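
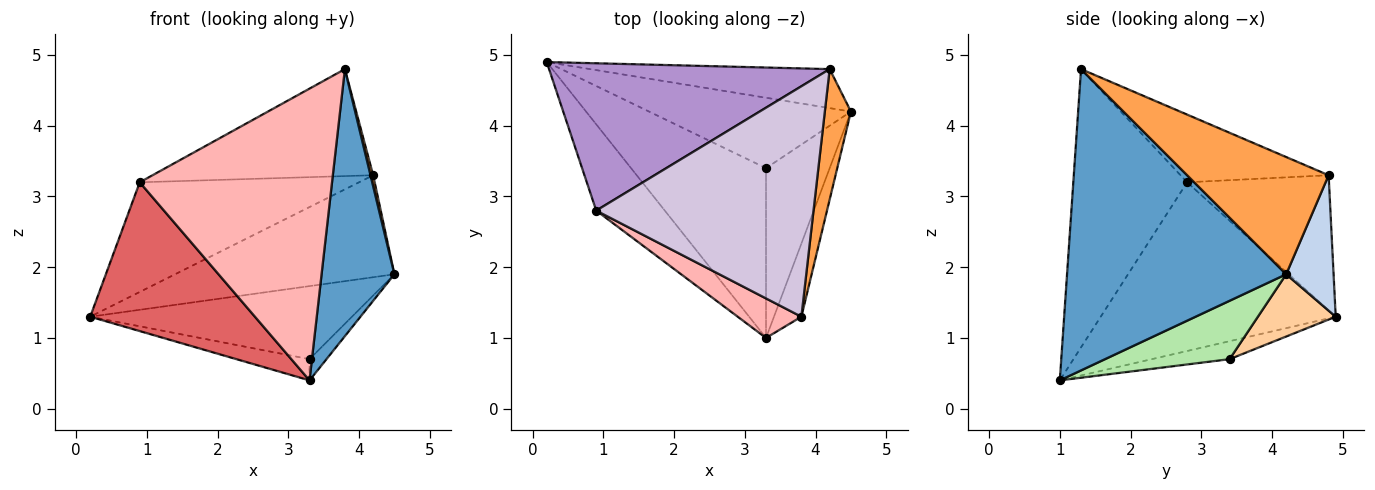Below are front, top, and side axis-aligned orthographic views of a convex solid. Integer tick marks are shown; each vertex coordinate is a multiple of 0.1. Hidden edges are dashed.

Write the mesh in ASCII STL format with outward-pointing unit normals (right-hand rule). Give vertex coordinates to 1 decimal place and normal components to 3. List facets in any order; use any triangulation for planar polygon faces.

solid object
 facet normal 0.945 -0.314 -0.086
  outer loop
   vertex 3.8 1.3 4.8
   vertex 3.3 1.0 0.4
   vertex 4.5 4.2 1.9
  endloop
 endfacet
 facet normal 0.198 0.916 -0.350
  outer loop
   vertex 4.2 4.8 3.3
   vertex 4.5 4.2 1.9
   vertex 0.2 4.9 1.3
  endloop
 endfacet
 facet normal 0.976 -0.019 0.217
  outer loop
   vertex 4.2 4.8 3.3
   vertex 3.8 1.3 4.8
   vertex 4.5 4.2 1.9
  endloop
 endfacet
 facet normal 0.209 0.704 -0.679
  outer loop
   vertex 3.3 3.4 0.7
   vertex 0.2 4.9 1.3
   vertex 4.5 4.2 1.9
  endloop
 endfacet
 facet normal -0.131 0.123 -0.984
  outer loop
   vertex 3.3 3.4 0.7
   vertex 3.3 1.0 0.4
   vertex 0.2 4.9 1.3
  endloop
 endfacet
 facet normal 0.673 0.092 -0.734
  outer loop
   vertex 3.3 3.4 0.7
   vertex 4.5 4.2 1.9
   vertex 3.3 1.0 0.4
  endloop
 endfacet
 facet normal -0.777 -0.545 -0.316
  outer loop
   vertex 0.9 2.8 3.2
   vertex 0.2 4.9 1.3
   vertex 3.3 1.0 0.4
  endloop
 endfacet
 facet normal -0.506 -0.855 0.116
  outer loop
   vertex 0.9 2.8 3.2
   vertex 3.3 1.0 0.4
   vertex 3.8 1.3 4.8
  endloop
 endfacet
 facet normal -0.360 0.557 0.748
  outer loop
   vertex 0.9 2.8 3.2
   vertex 4.2 4.8 3.3
   vertex 0.2 4.9 1.3
  endloop
 endfacet
 facet normal -0.272 0.405 0.873
  outer loop
   vertex 0.9 2.8 3.2
   vertex 3.8 1.3 4.8
   vertex 4.2 4.8 3.3
  endloop
 endfacet
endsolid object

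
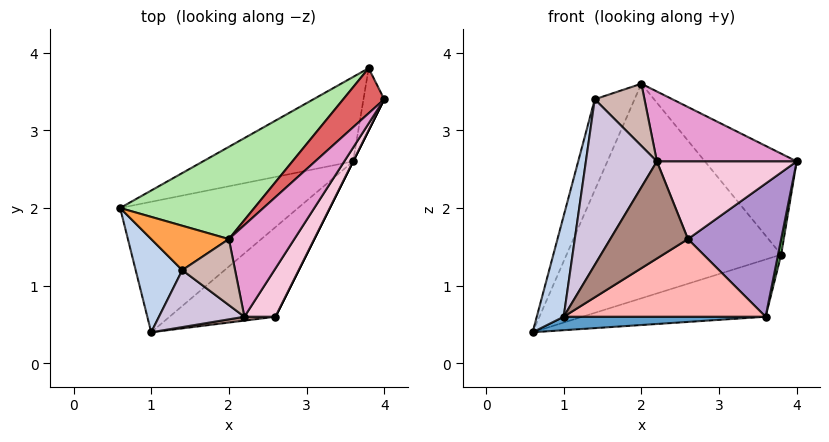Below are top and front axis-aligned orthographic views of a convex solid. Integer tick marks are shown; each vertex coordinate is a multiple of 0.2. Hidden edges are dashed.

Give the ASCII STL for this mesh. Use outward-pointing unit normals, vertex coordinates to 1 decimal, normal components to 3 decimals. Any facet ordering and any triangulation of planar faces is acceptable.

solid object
 facet normal 0.087 -0.102 -0.991
  outer loop
   vertex 3.6 2.6 0.6
   vertex 1.0 0.4 0.6
   vertex 0.6 2.0 0.4
  endloop
 endfacet
 facet normal -0.956 -0.214 0.198
  outer loop
   vertex 1.4 1.2 3.4
   vertex 0.6 2.0 0.4
   vertex 1.0 0.4 0.6
  endloop
 endfacet
 facet normal -0.598 0.721 0.352
  outer loop
   vertex 1.4 1.2 3.4
   vertex 2.0 1.6 3.6
   vertex 0.6 2.0 0.4
  endloop
 endfacet
 facet normal -0.057 0.560 -0.826
  outer loop
   vertex 3.8 3.8 1.4
   vertex 3.6 2.6 0.6
   vertex 0.6 2.0 0.4
  endloop
 endfacet
 facet normal 0.983 -0.045 -0.179
  outer loop
   vertex 3.8 3.8 1.4
   vertex 4.0 3.4 2.6
   vertex 3.6 2.6 0.6
  endloop
 endfacet
 facet normal -0.539 0.774 0.333
  outer loop
   vertex 3.8 3.8 1.4
   vertex 0.6 2.0 0.4
   vertex 2.0 1.6 3.6
  endloop
 endfacet
 facet normal -0.526 0.777 0.347
  outer loop
   vertex 3.8 3.8 1.4
   vertex 2.0 1.6 3.6
   vertex 4.0 3.4 2.6
  endloop
 endfacet
 facet normal 0.485 -0.573 -0.661
  outer loop
   vertex 2.6 0.6 1.6
   vertex 1.0 0.4 0.6
   vertex 3.6 2.6 0.6
  endloop
 endfacet
 facet normal 0.894 -0.447 0.000
  outer loop
   vertex 2.6 0.6 1.6
   vertex 3.6 2.6 0.6
   vertex 4.0 3.4 2.6
  endloop
 endfacet
 facet normal -0.359 -0.883 0.303
  outer loop
   vertex 2.2 0.6 2.6
   vertex 1.4 1.2 3.4
   vertex 1.0 0.4 0.6
  endloop
 endfacet
 facet normal 0.099 -0.994 0.040
  outer loop
   vertex 2.2 0.6 2.6
   vertex 1.0 0.4 0.6
   vertex 2.6 0.6 1.6
  endloop
 endfacet
 facet normal 0.209 -0.670 0.712
  outer loop
   vertex 2.2 0.6 2.6
   vertex 2.0 1.6 3.6
   vertex 1.4 1.2 3.4
  endloop
 endfacet
 facet normal 0.686 -0.441 0.578
  outer loop
   vertex 2.2 0.6 2.6
   vertex 4.0 3.4 2.6
   vertex 2.0 1.6 3.6
  endloop
 endfacet
 facet normal 0.797 -0.513 0.319
  outer loop
   vertex 2.2 0.6 2.6
   vertex 2.6 0.6 1.6
   vertex 4.0 3.4 2.6
  endloop
 endfacet
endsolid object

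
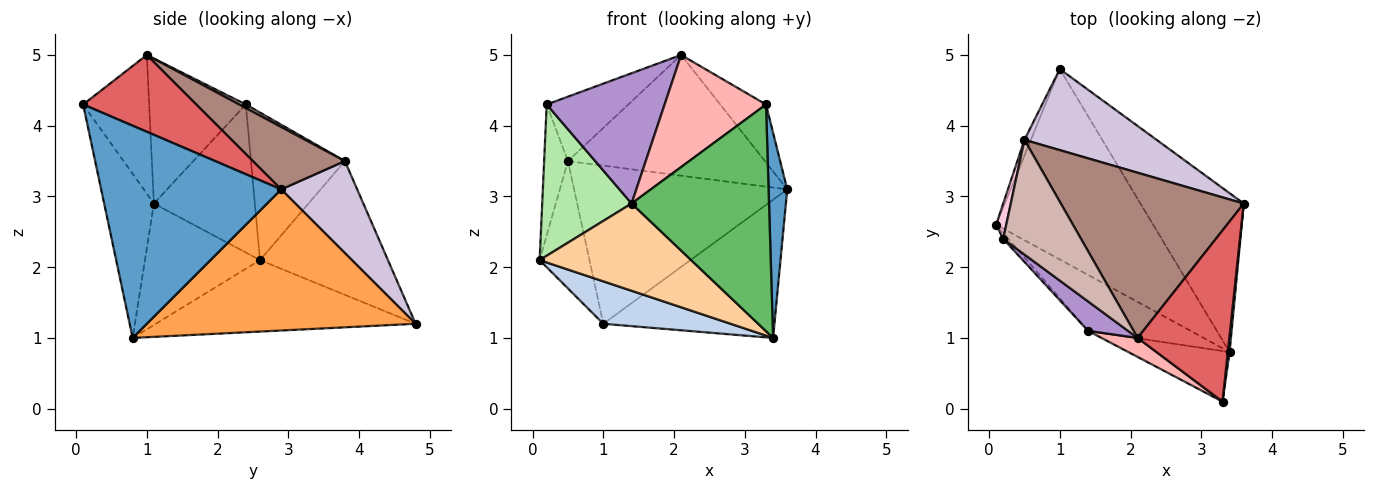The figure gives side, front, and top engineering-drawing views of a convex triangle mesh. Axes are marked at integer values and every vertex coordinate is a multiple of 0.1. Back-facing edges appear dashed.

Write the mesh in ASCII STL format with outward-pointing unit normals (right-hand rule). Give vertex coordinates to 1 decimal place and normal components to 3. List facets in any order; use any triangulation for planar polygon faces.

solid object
 facet normal 0.995 -0.103 0.008
  outer loop
   vertex 3.4 0.8 1.0
   vertex 3.6 2.9 3.1
   vertex 3.3 0.1 4.3
  endloop
 endfacet
 facet normal -0.406 -0.199 -0.892
  outer loop
   vertex 1.0 4.8 1.2
   vertex 3.4 0.8 1.0
   vertex 0.1 2.6 2.1
  endloop
 endfacet
 facet normal 0.718 0.457 -0.525
  outer loop
   vertex 1.0 4.8 1.2
   vertex 3.6 2.9 3.1
   vertex 3.4 0.8 1.0
  endloop
 endfacet
 facet normal -0.539 -0.709 -0.455
  outer loop
   vertex 1.4 1.1 2.9
   vertex 0.1 2.6 2.1
   vertex 3.4 0.8 1.0
  endloop
 endfacet
 facet normal -0.333 -0.920 -0.205
  outer loop
   vertex 1.4 1.1 2.9
   vertex 3.4 0.8 1.0
   vertex 3.3 0.1 4.3
  endloop
 endfacet
 facet normal -0.748 -0.663 -0.026
  outer loop
   vertex 1.4 1.1 2.9
   vertex 0.2 2.4 4.3
   vertex 0.1 2.6 2.1
  endloop
 endfacet
 facet normal 0.621 0.251 0.742
  outer loop
   vertex 2.1 1.0 5.0
   vertex 3.3 0.1 4.3
   vertex 3.6 2.9 3.1
  endloop
 endfacet
 facet normal -0.540 -0.830 0.141
  outer loop
   vertex 2.1 1.0 5.0
   vertex 1.4 1.1 2.9
   vertex 3.3 0.1 4.3
  endloop
 endfacet
 facet normal -0.625 -0.762 0.172
  outer loop
   vertex 2.1 1.0 5.0
   vertex 0.2 2.4 4.3
   vertex 1.4 1.1 2.9
  endloop
 endfacet
 facet normal 0.302 0.848 0.435
  outer loop
   vertex 0.5 3.8 3.5
   vertex 3.6 2.9 3.1
   vertex 1.0 4.8 1.2
  endloop
 endfacet
 facet normal 0.266 0.569 0.778
  outer loop
   vertex 0.5 3.8 3.5
   vertex 2.1 1.0 5.0
   vertex 3.6 2.9 3.1
  endloop
 endfacet
 facet normal 0.040 0.489 0.871
  outer loop
   vertex 0.5 3.8 3.5
   vertex 0.2 2.4 4.3
   vertex 2.1 1.0 5.0
  endloop
 endfacet
 facet normal -0.931 0.363 -0.045
  outer loop
   vertex 0.5 3.8 3.5
   vertex 1.0 4.8 1.2
   vertex 0.1 2.6 2.1
  endloop
 endfacet
 facet normal -0.967 0.245 0.066
  outer loop
   vertex 0.5 3.8 3.5
   vertex 0.1 2.6 2.1
   vertex 0.2 2.4 4.3
  endloop
 endfacet
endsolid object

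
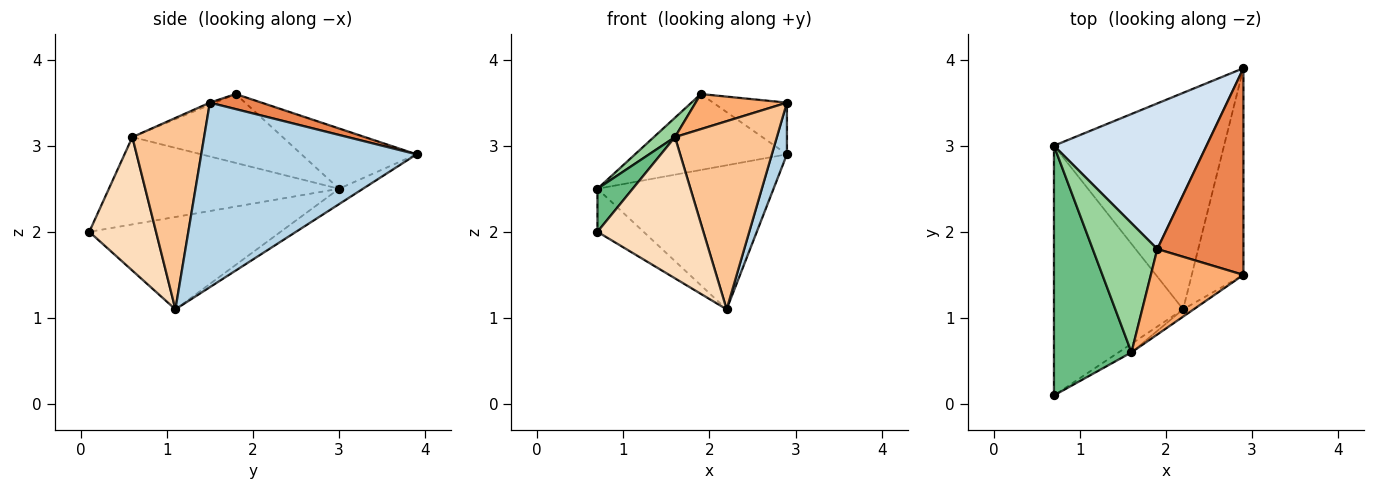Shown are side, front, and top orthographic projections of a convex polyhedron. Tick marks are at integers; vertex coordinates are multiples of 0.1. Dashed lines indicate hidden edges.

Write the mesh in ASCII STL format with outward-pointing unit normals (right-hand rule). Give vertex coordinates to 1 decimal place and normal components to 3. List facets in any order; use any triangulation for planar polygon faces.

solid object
 facet normal -0.576 0.139 -0.806
  outer loop
   vertex 2.2 1.1 1.1
   vertex 0.7 0.1 2.0
   vertex 0.7 3.0 2.5
  endloop
 endfacet
 facet normal -0.075 0.552 -0.830
  outer loop
   vertex 2.9 3.9 2.9
   vertex 2.2 1.1 1.1
   vertex 0.7 3.0 2.5
  endloop
 endfacet
 facet normal 0.961 -0.067 -0.269
  outer loop
   vertex 2.9 3.9 2.9
   vertex 2.9 1.5 3.5
   vertex 2.2 1.1 1.1
  endloop
 endfacet
 facet normal -0.331 0.436 0.837
  outer loop
   vertex 1.9 1.8 3.6
   vertex 2.9 3.9 2.9
   vertex 0.7 3.0 2.5
  endloop
 endfacet
 facet normal 0.167 0.239 0.956
  outer loop
   vertex 1.9 1.8 3.6
   vertex 2.9 1.5 3.5
   vertex 2.9 3.9 2.9
  endloop
 endfacet
 facet normal -0.022 -0.380 0.925
  outer loop
   vertex 1.6 0.6 3.1
   vertex 2.9 1.5 3.5
   vertex 1.9 1.8 3.6
  endloop
 endfacet
 facet normal 0.575 -0.817 -0.032
  outer loop
   vertex 1.6 0.6 3.1
   vertex 2.2 1.1 1.1
   vertex 2.9 1.5 3.5
  endloop
 endfacet
 facet normal 0.532 -0.845 -0.052
  outer loop
   vertex 1.6 0.6 3.1
   vertex 0.7 0.1 2.0
   vertex 2.2 1.1 1.1
  endloop
 endfacet
 facet normal -0.743 -0.114 0.660
  outer loop
   vertex 1.6 0.6 3.1
   vertex 0.7 3.0 2.5
   vertex 0.7 0.1 2.0
  endloop
 endfacet
 facet normal -0.726 -0.102 0.680
  outer loop
   vertex 1.6 0.6 3.1
   vertex 1.9 1.8 3.6
   vertex 0.7 3.0 2.5
  endloop
 endfacet
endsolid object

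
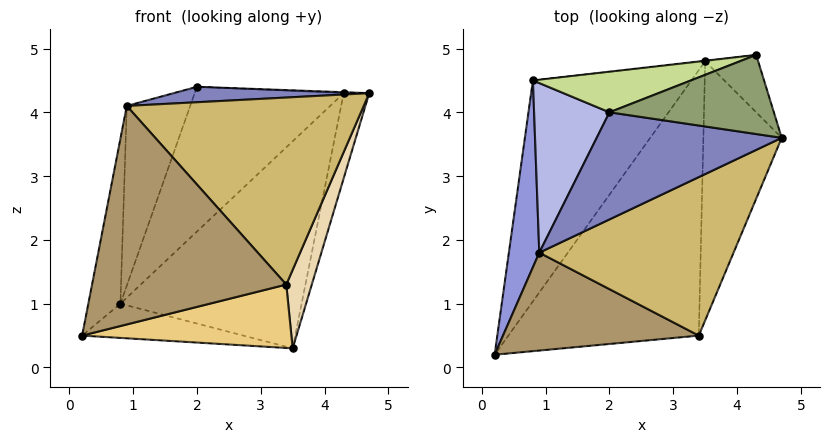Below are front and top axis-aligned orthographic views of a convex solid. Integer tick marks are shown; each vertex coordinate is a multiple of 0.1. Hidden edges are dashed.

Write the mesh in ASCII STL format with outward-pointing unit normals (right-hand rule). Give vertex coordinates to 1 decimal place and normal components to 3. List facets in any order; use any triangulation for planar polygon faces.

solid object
 facet normal -0.264 0.148 -0.953
  outer loop
   vertex 0.8 4.5 1.0
   vertex 3.5 4.8 0.3
   vertex 0.2 0.2 0.5
  endloop
 endfacet
 facet normal 0.016 -0.143 0.990
  outer loop
   vertex 0.9 1.8 4.1
   vertex 4.7 3.6 4.3
   vertex 2.0 4.0 4.4
  endloop
 endfacet
 facet normal -0.983 0.121 0.137
  outer loop
   vertex 0.9 1.8 4.1
   vertex 0.8 4.5 1.0
   vertex 0.2 0.2 0.5
  endloop
 endfacet
 facet normal -0.854 0.378 0.357
  outer loop
   vertex 0.9 1.8 4.1
   vertex 2.0 4.0 4.4
   vertex 0.8 4.5 1.0
  endloop
 endfacet
 facet normal 0.039 0.012 0.999
  outer loop
   vertex 4.3 4.9 4.3
   vertex 2.0 4.0 4.4
   vertex 4.7 3.6 4.3
  endloop
 endfacet
 facet normal 0.937 0.288 -0.195
  outer loop
   vertex 4.3 4.9 4.3
   vertex 4.7 3.6 4.3
   vertex 3.5 4.8 0.3
  endloop
 endfacet
 facet normal -0.343 0.904 0.254
  outer loop
   vertex 4.3 4.9 4.3
   vertex 0.8 4.5 1.0
   vertex 2.0 4.0 4.4
  endloop
 endfacet
 facet normal -0.111 0.994 -0.003
  outer loop
   vertex 4.3 4.9 4.3
   vertex 3.5 4.8 0.3
   vertex 0.8 4.5 1.0
  endloop
 endfacet
 facet normal -0.017 -0.912 0.409
  outer loop
   vertex 3.4 0.5 1.3
   vertex 0.9 1.8 4.1
   vertex 0.2 0.2 0.5
  endloop
 endfacet
 facet normal 0.311 -0.725 0.614
  outer loop
   vertex 3.4 0.5 1.3
   vertex 4.7 3.6 4.3
   vertex 0.9 1.8 4.1
  endloop
 endfacet
 facet normal 0.256 -0.225 -0.940
  outer loop
   vertex 3.4 0.5 1.3
   vertex 0.2 0.2 0.5
   vertex 3.5 4.8 0.3
  endloop
 endfacet
 facet normal 0.945 -0.095 -0.312
  outer loop
   vertex 3.4 0.5 1.3
   vertex 3.5 4.8 0.3
   vertex 4.7 3.6 4.3
  endloop
 endfacet
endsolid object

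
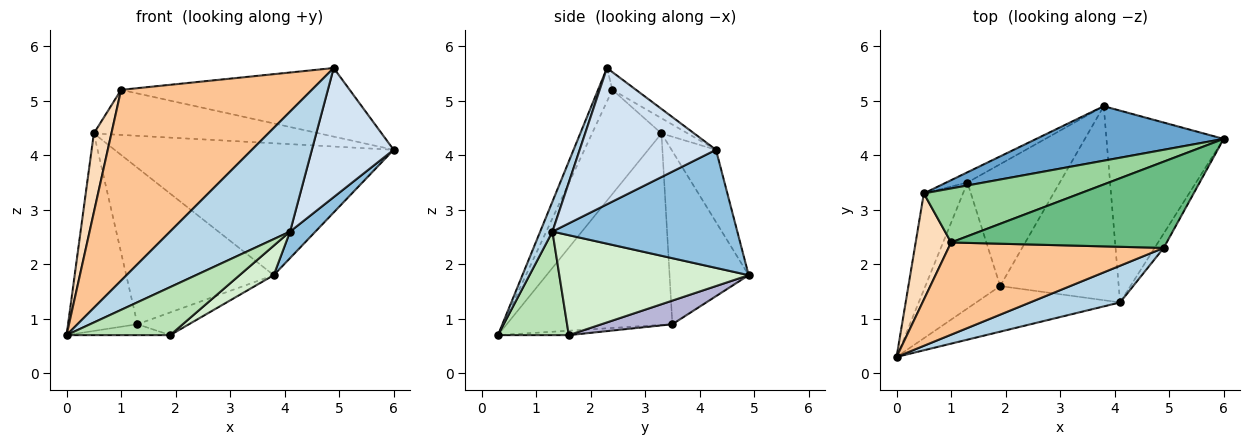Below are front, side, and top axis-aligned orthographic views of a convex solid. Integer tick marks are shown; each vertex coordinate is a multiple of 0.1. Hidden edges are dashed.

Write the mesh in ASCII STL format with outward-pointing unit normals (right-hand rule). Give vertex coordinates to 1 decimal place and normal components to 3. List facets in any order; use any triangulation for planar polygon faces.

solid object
 facet normal -0.146 0.914 0.378
  outer loop
   vertex 0.5 3.3 4.4
   vertex 6.0 4.3 4.1
   vertex 3.8 4.9 1.8
  endloop
 endfacet
 facet normal 0.706 -0.097 -0.701
  outer loop
   vertex 4.1 1.3 2.6
   vertex 3.8 4.9 1.8
   vertex 6.0 4.3 4.1
  endloop
 endfacet
 facet normal 0.097 -0.952 0.291
  outer loop
   vertex 4.1 1.3 2.6
   vertex 4.9 2.3 5.6
   vertex 0.0 0.3 0.7
  endloop
 endfacet
 facet normal 0.856 -0.514 -0.057
  outer loop
   vertex 4.1 1.3 2.6
   vertex 6.0 4.3 4.1
   vertex 4.9 2.3 5.6
  endloop
 endfacet
 facet normal -0.906 0.380 -0.185
  outer loop
   vertex 1.3 3.5 0.9
   vertex 0.0 0.3 0.7
   vertex 0.5 3.3 4.4
  endloop
 endfacet
 facet normal -0.472 0.880 -0.058
  outer loop
   vertex 1.3 3.5 0.9
   vertex 0.5 3.3 4.4
   vertex 3.8 4.9 1.8
  endloop
 endfacet
 facet normal -0.068 -0.898 0.434
  outer loop
   vertex 1.0 2.4 5.2
   vertex 0.0 0.3 0.7
   vertex 4.9 2.3 5.6
  endloop
 endfacet
 facet normal -0.921 -0.233 0.313
  outer loop
   vertex 1.0 2.4 5.2
   vertex 0.5 3.3 4.4
   vertex 0.0 0.3 0.7
  endloop
 endfacet
 facet normal -0.064 0.621 0.781
  outer loop
   vertex 1.0 2.4 5.2
   vertex 4.9 2.3 5.6
   vertex 6.0 4.3 4.1
  endloop
 endfacet
 facet normal -0.074 0.639 0.766
  outer loop
   vertex 1.0 2.4 5.2
   vertex 6.0 4.3 4.1
   vertex 0.5 3.3 4.4
  endloop
 endfacet
 facet normal 0.444 -0.649 -0.617
  outer loop
   vertex 1.9 1.6 0.7
   vertex 4.1 1.3 2.6
   vertex 0.0 0.3 0.7
  endloop
 endfacet
 facet normal 0.640 -0.115 -0.759
  outer loop
   vertex 1.9 1.6 0.7
   vertex 3.8 4.9 1.8
   vertex 4.1 1.3 2.6
  endloop
 endfacet
 facet normal -0.059 0.086 -0.995
  outer loop
   vertex 1.9 1.6 0.7
   vertex 0.0 0.3 0.7
   vertex 1.3 3.5 0.9
  endloop
 endfacet
 facet normal 0.244 0.177 -0.953
  outer loop
   vertex 1.9 1.6 0.7
   vertex 1.3 3.5 0.9
   vertex 3.8 4.9 1.8
  endloop
 endfacet
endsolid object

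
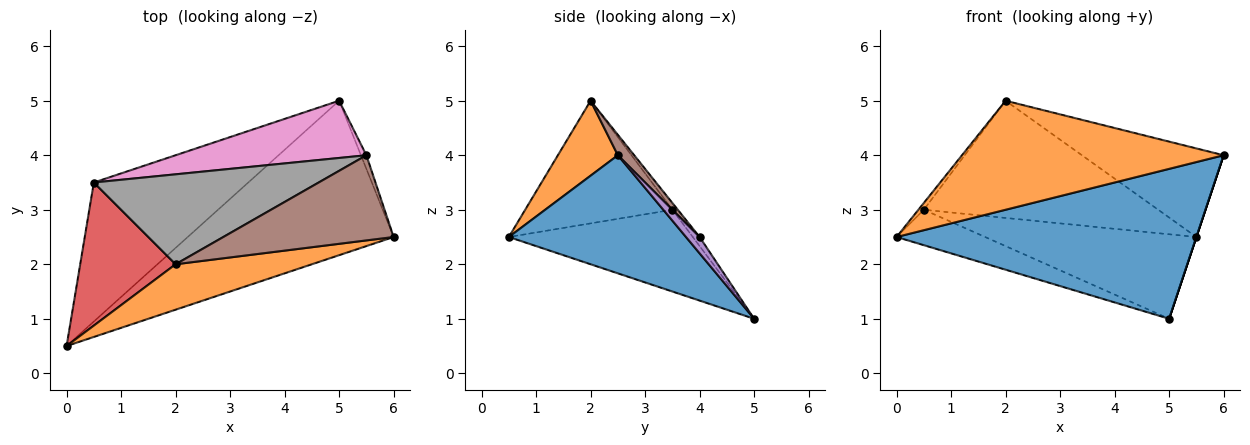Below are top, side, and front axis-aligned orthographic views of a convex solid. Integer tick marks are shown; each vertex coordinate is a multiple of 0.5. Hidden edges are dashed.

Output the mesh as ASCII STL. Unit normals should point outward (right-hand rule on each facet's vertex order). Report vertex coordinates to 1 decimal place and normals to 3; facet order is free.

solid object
 facet normal 0.381 -0.644 -0.664
  outer loop
   vertex 5.0 5.0 1.0
   vertex 6.0 2.5 4.0
   vertex 0.0 0.5 2.5
  endloop
 endfacet
 facet normal 0.207 -0.903 0.376
  outer loop
   vertex 2.0 2.0 5.0
   vertex 0.0 0.5 2.5
   vertex 6.0 2.5 4.0
  endloop
 endfacet
 facet normal -0.456 0.220 -0.862
  outer loop
   vertex 0.5 3.5 3.0
   vertex 5.0 5.0 1.0
   vertex 0.0 0.5 2.5
  endloop
 endfacet
 facet normal -0.789 0.029 0.614
  outer loop
   vertex 0.5 3.5 3.0
   vertex 0.0 0.5 2.5
   vertex 2.0 2.0 5.0
  endloop
 endfacet
 facet normal 0.949 0.000 -0.316
  outer loop
   vertex 5.5 4.0 2.5
   vertex 6.0 2.5 4.0
   vertex 5.0 5.0 1.0
  endloop
 endfacet
 facet normal 0.083 0.718 0.691
  outer loop
   vertex 5.5 4.0 2.5
   vertex 2.0 2.0 5.0
   vertex 6.0 2.5 4.0
  endloop
 endfacet
 facet normal -0.027 0.828 0.561
  outer loop
   vertex 5.5 4.0 2.5
   vertex 5.0 5.0 1.0
   vertex 0.5 3.5 3.0
  endloop
 endfacet
 facet normal -0.018 0.793 0.609
  outer loop
   vertex 5.5 4.0 2.5
   vertex 0.5 3.5 3.0
   vertex 2.0 2.0 5.0
  endloop
 endfacet
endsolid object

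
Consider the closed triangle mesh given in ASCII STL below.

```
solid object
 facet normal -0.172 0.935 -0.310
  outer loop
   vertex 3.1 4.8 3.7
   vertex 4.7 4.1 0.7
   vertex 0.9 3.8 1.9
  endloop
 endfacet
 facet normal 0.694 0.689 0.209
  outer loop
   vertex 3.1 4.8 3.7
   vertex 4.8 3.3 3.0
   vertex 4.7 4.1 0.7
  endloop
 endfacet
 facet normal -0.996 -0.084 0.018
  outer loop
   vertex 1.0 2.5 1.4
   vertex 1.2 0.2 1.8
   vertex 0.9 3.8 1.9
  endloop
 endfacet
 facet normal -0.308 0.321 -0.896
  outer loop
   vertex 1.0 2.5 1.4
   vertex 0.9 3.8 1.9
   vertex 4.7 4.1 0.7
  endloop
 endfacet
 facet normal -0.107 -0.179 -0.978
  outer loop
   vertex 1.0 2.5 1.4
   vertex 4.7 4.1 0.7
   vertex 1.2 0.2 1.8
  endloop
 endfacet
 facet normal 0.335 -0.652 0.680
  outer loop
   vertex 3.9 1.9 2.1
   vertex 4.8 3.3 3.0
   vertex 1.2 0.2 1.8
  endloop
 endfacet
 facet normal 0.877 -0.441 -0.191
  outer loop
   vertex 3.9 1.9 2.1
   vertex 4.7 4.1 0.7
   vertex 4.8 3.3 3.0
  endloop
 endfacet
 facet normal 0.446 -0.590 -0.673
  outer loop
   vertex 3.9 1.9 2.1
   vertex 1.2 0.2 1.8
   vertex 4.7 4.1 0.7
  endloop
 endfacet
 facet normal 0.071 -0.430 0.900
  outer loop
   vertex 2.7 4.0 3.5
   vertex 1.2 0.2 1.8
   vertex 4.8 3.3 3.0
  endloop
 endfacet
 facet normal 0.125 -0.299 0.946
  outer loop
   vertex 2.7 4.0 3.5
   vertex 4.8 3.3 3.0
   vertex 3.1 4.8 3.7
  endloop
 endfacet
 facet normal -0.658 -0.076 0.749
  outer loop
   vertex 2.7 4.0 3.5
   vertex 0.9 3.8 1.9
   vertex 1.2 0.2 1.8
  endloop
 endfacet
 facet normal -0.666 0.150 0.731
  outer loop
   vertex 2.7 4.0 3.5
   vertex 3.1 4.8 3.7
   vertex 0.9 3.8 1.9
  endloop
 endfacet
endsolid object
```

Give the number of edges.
18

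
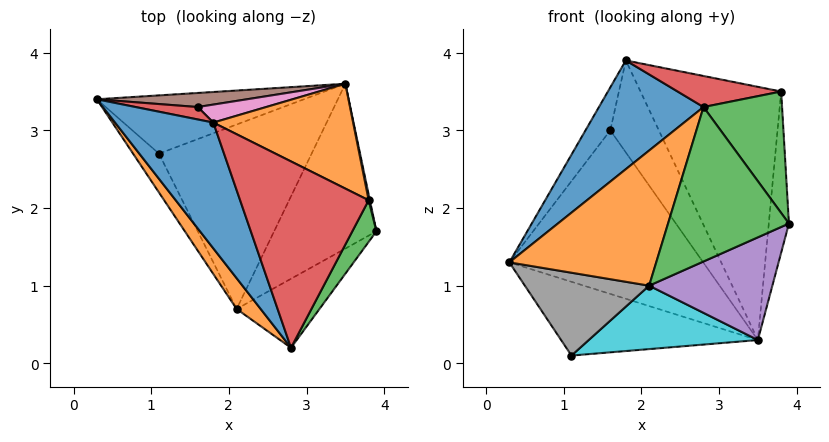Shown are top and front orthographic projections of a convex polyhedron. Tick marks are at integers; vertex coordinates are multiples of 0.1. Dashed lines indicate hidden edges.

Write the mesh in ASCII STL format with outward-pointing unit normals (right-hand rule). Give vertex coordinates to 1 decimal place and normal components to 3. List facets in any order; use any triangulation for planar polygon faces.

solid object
 facet normal -0.822 -0.373 0.431
  outer loop
   vertex 1.8 3.1 3.9
   vertex 0.3 3.4 1.3
   vertex 2.8 0.2 3.3
  endloop
 endfacet
 facet normal -0.819 -0.560 0.127
  outer loop
   vertex 2.1 0.7 1.0
   vertex 2.8 0.2 3.3
   vertex 0.3 3.4 1.3
  endloop
 endfacet
 facet normal 0.567 -0.752 -0.336
  outer loop
   vertex 2.1 0.7 1.0
   vertex 3.9 1.7 1.8
   vertex 2.8 0.2 3.3
  endloop
 endfacet
 facet normal -0.278 0.923 0.267
  outer loop
   vertex 1.6 3.3 3.0
   vertex 0.3 3.4 1.3
   vertex 1.8 3.1 3.9
  endloop
 endfacet
 facet normal 0.557 -0.439 -0.705
  outer loop
   vertex 3.5 3.6 0.3
   vertex 3.9 1.7 1.8
   vertex 2.1 0.7 1.0
  endloop
 endfacet
 facet normal -0.035 0.996 0.086
  outer loop
   vertex 3.5 3.6 0.3
   vertex 0.3 3.4 1.3
   vertex 1.6 3.3 3.0
  endloop
 endfacet
 facet normal 0.117 0.975 0.191
  outer loop
   vertex 3.5 3.6 0.3
   vertex 1.6 3.3 3.0
   vertex 1.8 3.1 3.9
  endloop
 endfacet
 facet normal -0.819 -0.519 -0.243
  outer loop
   vertex 1.1 2.7 0.1
   vertex 2.1 0.7 1.0
   vertex 0.3 3.4 1.3
  endloop
 endfacet
 facet normal -0.236 0.763 -0.602
  outer loop
   vertex 1.1 2.7 0.1
   vertex 0.3 3.4 1.3
   vertex 3.5 3.6 0.3
  endloop
 endfacet
 facet normal 0.197 -0.319 -0.927
  outer loop
   vertex 1.1 2.7 0.1
   vertex 3.5 3.6 0.3
   vertex 2.1 0.7 1.0
  endloop
 endfacet
 facet normal 0.977 0.212 0.008
  outer loop
   vertex 3.8 2.1 3.5
   vertex 3.9 1.7 1.8
   vertex 3.5 3.6 0.3
  endloop
 endfacet
 facet normal 0.474 0.813 0.337
  outer loop
   vertex 3.8 2.1 3.5
   vertex 3.5 3.6 0.3
   vertex 1.8 3.1 3.9
  endloop
 endfacet
 facet normal 0.866 -0.473 0.162
  outer loop
   vertex 3.8 2.1 3.5
   vertex 2.8 0.2 3.3
   vertex 3.9 1.7 1.8
  endloop
 endfacet
 facet normal 0.114 -0.163 0.980
  outer loop
   vertex 3.8 2.1 3.5
   vertex 1.8 3.1 3.9
   vertex 2.8 0.2 3.3
  endloop
 endfacet
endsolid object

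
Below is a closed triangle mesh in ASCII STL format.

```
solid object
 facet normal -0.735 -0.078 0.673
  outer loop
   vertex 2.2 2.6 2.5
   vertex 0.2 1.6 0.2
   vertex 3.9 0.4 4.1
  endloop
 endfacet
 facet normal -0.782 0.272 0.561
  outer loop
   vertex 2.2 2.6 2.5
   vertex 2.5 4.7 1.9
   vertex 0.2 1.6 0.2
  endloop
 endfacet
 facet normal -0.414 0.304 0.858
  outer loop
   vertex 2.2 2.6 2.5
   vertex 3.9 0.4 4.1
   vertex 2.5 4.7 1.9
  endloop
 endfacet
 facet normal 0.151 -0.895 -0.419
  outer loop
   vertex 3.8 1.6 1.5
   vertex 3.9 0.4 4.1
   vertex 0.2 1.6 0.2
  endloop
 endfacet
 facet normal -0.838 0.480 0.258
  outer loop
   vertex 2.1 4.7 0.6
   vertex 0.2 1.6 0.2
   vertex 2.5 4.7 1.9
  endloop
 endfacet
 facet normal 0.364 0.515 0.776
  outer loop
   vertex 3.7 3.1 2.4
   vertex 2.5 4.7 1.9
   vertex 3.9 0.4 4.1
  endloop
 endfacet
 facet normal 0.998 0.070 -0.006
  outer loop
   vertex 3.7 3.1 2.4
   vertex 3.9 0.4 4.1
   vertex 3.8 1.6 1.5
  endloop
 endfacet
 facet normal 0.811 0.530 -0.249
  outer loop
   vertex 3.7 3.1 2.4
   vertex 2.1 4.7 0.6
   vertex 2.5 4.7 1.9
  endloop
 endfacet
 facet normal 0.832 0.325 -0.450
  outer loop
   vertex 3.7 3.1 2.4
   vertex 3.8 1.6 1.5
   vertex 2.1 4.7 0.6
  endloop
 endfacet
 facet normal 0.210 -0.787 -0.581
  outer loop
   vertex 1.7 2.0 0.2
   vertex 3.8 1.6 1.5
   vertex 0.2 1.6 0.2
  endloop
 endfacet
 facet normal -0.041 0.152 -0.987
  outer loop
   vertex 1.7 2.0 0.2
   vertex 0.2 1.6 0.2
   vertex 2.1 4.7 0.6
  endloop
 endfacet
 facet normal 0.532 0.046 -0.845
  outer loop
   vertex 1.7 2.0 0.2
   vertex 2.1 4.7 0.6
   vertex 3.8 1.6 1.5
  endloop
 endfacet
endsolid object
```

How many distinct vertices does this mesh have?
8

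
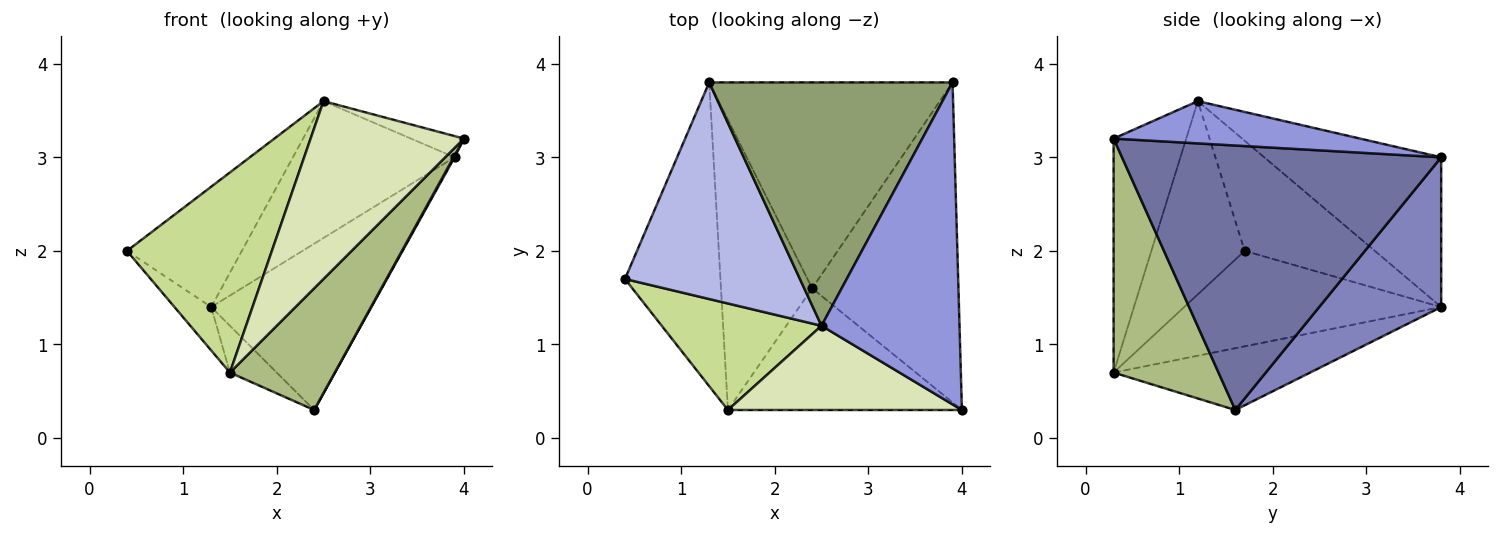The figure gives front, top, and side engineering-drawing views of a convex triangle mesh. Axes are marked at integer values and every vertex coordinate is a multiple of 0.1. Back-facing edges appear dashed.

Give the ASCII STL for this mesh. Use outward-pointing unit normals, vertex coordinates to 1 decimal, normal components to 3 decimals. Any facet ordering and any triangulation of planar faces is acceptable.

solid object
 facet normal 0.875 -0.003 -0.484
  outer loop
   vertex 2.4 1.6 0.3
   vertex 3.9 3.8 3.0
   vertex 4.0 0.3 3.2
  endloop
 endfacet
 facet normal 0.432 0.567 -0.702
  outer loop
   vertex 1.3 3.8 1.4
   vertex 3.9 3.8 3.0
   vertex 2.4 1.6 0.3
  endloop
 endfacet
 facet normal 0.292 0.063 0.954
  outer loop
   vertex 2.5 1.2 3.6
   vertex 4.0 0.3 3.2
   vertex 3.9 3.8 3.0
  endloop
 endfacet
 facet normal -0.482 0.425 0.766
  outer loop
   vertex 2.5 1.2 3.6
   vertex 1.3 3.8 1.4
   vertex 0.4 1.7 2.0
  endloop
 endfacet
 facet normal -0.473 0.432 0.768
  outer loop
   vertex 2.5 1.2 3.6
   vertex 3.9 3.8 3.0
   vertex 1.3 3.8 1.4
  endloop
 endfacet
 facet normal 0.577 -0.577 -0.577
  outer loop
   vertex 1.5 0.3 0.7
   vertex 2.4 1.6 0.3
   vertex 4.0 0.3 3.2
  endloop
 endfacet
 facet normal -0.494 -0.768 0.409
  outer loop
   vertex 1.5 0.3 0.7
   vertex 2.5 1.2 3.6
   vertex 0.4 1.7 2.0
  endloop
 endfacet
 facet normal -0.394 -0.831 0.394
  outer loop
   vertex 1.5 0.3 0.7
   vertex 4.0 0.3 3.2
   vertex 2.5 1.2 3.6
  endloop
 endfacet
 facet normal -0.704 0.101 -0.704
  outer loop
   vertex 1.5 0.3 0.7
   vertex 0.4 1.7 2.0
   vertex 1.3 3.8 1.4
  endloop
 endfacet
 facet normal -0.556 0.132 -0.821
  outer loop
   vertex 1.5 0.3 0.7
   vertex 1.3 3.8 1.4
   vertex 2.4 1.6 0.3
  endloop
 endfacet
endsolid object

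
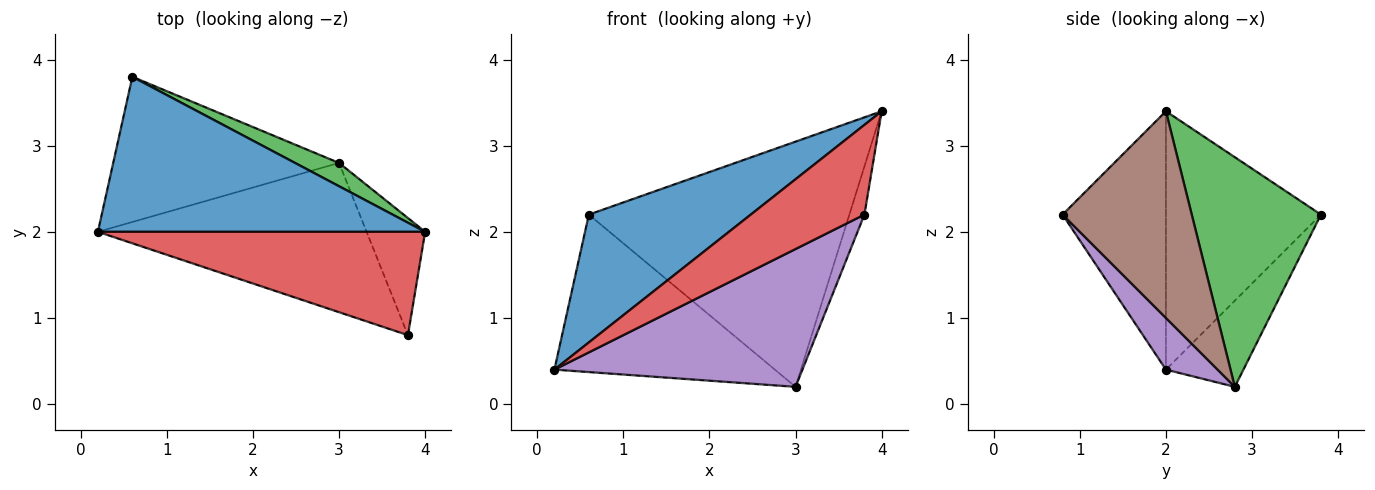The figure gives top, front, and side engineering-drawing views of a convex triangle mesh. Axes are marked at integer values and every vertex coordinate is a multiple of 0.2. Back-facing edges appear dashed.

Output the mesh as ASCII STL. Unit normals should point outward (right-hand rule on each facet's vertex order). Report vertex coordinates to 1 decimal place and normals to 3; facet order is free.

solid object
 facet normal -0.520 -0.543 0.659
  outer loop
   vertex 0.6 3.8 2.2
   vertex 0.2 2.0 0.4
   vertex 4.0 2.0 3.4
  endloop
 endfacet
 facet normal -0.250 0.712 -0.656
  outer loop
   vertex 3.0 2.8 0.2
   vertex 0.2 2.0 0.4
   vertex 0.6 3.8 2.2
  endloop
 endfacet
 facet normal 0.443 0.893 0.085
  outer loop
   vertex 3.0 2.8 0.2
   vertex 0.6 3.8 2.2
   vertex 4.0 2.0 3.4
  endloop
 endfacet
 facet normal -0.512 -0.563 0.649
  outer loop
   vertex 3.8 0.8 2.2
   vertex 4.0 2.0 3.4
   vertex 0.2 2.0 0.4
  endloop
 endfacet
 facet normal 0.140 -0.672 -0.728
  outer loop
   vertex 3.8 0.8 2.2
   vertex 0.2 2.0 0.4
   vertex 3.0 2.8 0.2
  endloop
 endfacet
 facet normal 0.956 0.112 -0.271
  outer loop
   vertex 3.8 0.8 2.2
   vertex 3.0 2.8 0.2
   vertex 4.0 2.0 3.4
  endloop
 endfacet
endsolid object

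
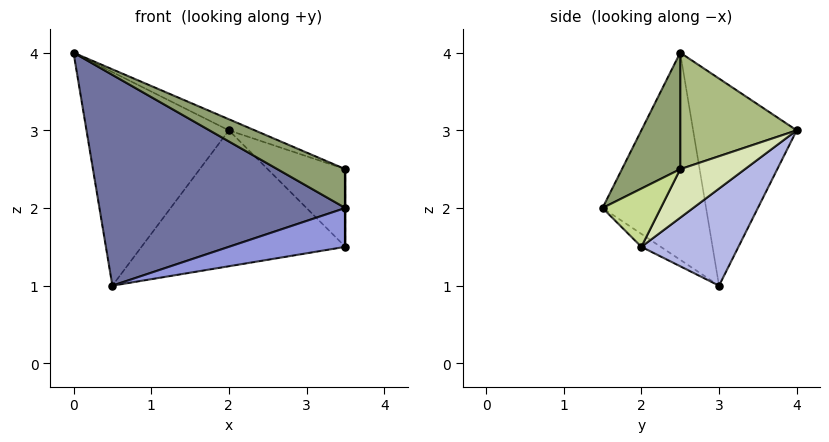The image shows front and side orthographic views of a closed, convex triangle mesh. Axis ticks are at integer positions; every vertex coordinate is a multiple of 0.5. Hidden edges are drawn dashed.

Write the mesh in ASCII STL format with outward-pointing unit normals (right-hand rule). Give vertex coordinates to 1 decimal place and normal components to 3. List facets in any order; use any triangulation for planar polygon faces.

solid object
 facet normal -0.379 -0.900 -0.213
  outer loop
   vertex 0.5 3.0 1.0
   vertex 3.5 1.5 2.0
   vertex 0.0 2.5 4.0
  endloop
 endfacet
 facet normal -0.588 0.808 0.037
  outer loop
   vertex 0.5 3.0 1.0
   vertex 0.0 2.5 4.0
   vertex 2.0 4.0 3.0
  endloop
 endfacet
 facet normal -0.117 -0.702 -0.702
  outer loop
   vertex 3.5 2.0 1.5
   vertex 3.5 1.5 2.0
   vertex 0.5 3.0 1.0
  endloop
 endfacet
 facet normal 0.340 0.714 -0.612
  outer loop
   vertex 3.5 2.0 1.5
   vertex 0.5 3.0 1.0
   vertex 2.0 4.0 3.0
  endloop
 endfacet
 facet normal 0.358 -0.418 0.835
  outer loop
   vertex 3.5 2.5 2.5
   vertex 0.0 2.5 4.0
   vertex 3.5 1.5 2.0
  endloop
 endfacet
 facet normal 0.392 0.087 0.916
  outer loop
   vertex 3.5 2.5 2.5
   vertex 2.0 4.0 3.0
   vertex 0.0 2.5 4.0
  endloop
 endfacet
 facet normal 1.000 0.000 0.000
  outer loop
   vertex 3.5 2.5 2.5
   vertex 3.5 1.5 2.0
   vertex 3.5 2.0 1.5
  endloop
 endfacet
 facet normal 0.598 0.717 -0.359
  outer loop
   vertex 3.5 2.5 2.5
   vertex 3.5 2.0 1.5
   vertex 2.0 4.0 3.0
  endloop
 endfacet
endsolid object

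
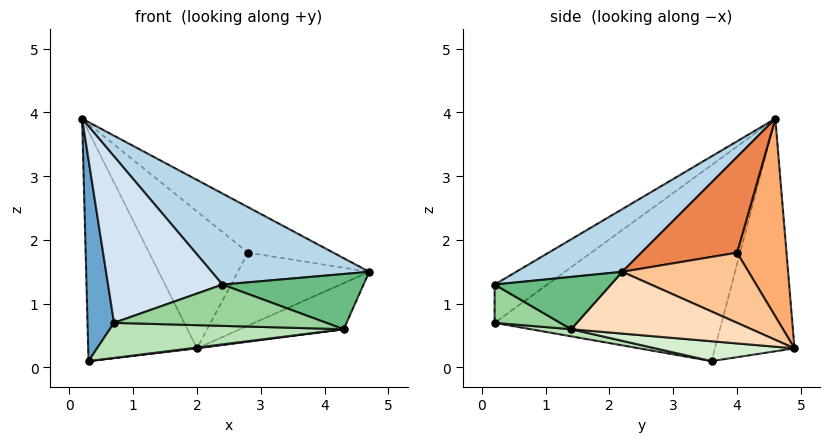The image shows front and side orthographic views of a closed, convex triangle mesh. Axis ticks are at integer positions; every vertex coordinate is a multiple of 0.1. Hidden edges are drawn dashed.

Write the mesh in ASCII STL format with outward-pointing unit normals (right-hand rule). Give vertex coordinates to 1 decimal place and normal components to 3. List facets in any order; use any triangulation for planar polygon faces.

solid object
 facet normal -0.993 -0.116 0.004
  outer loop
   vertex 0.3 3.6 0.1
   vertex 0.7 0.2 0.7
   vertex 0.2 4.6 3.9
  endloop
 endfacet
 facet normal -0.576 0.787 -0.222
  outer loop
   vertex 0.3 3.6 0.1
   vertex 0.2 4.6 3.9
   vertex 2.0 4.9 0.3
  endloop
 endfacet
 facet normal 0.263 -0.390 0.883
  outer loop
   vertex 2.4 0.2 1.3
   vertex 4.7 2.2 1.5
   vertex 0.2 4.6 3.9
  endloop
 endfacet
 facet normal -0.270 -0.586 0.764
  outer loop
   vertex 2.4 0.2 1.3
   vertex 0.2 4.6 3.9
   vertex 0.7 0.2 0.7
  endloop
 endfacet
 facet normal 0.602 0.537 0.592
  outer loop
   vertex 2.8 4.0 1.8
   vertex 0.2 4.6 3.9
   vertex 4.7 2.2 1.5
  endloop
 endfacet
 facet normal 0.429 0.857 0.286
  outer loop
   vertex 2.8 4.0 1.8
   vertex 2.0 4.9 0.3
   vertex 0.2 4.6 3.9
  endloop
 endfacet
 facet normal 0.692 0.720 0.063
  outer loop
   vertex 2.8 4.0 1.8
   vertex 4.7 2.2 1.5
   vertex 2.0 4.9 0.3
  endloop
 endfacet
 facet normal 0.668 0.384 -0.638
  outer loop
   vertex 4.3 1.4 0.6
   vertex 2.0 4.9 0.3
   vertex 4.7 2.2 1.5
  endloop
 endfacet
 facet normal 0.590 -0.716 0.374
  outer loop
   vertex 4.3 1.4 0.6
   vertex 4.7 2.2 1.5
   vertex 2.4 0.2 1.3
  endloop
 endfacet
 facet normal 0.226 -0.733 -0.642
  outer loop
   vertex 4.3 1.4 0.6
   vertex 2.4 0.2 1.3
   vertex 0.7 0.2 0.7
  endloop
 endfacet
 facet normal 0.029 -0.170 -0.985
  outer loop
   vertex 4.3 1.4 0.6
   vertex 0.7 0.2 0.7
   vertex 0.3 3.6 0.1
  endloop
 endfacet
 facet normal 0.121 -0.006 -0.993
  outer loop
   vertex 4.3 1.4 0.6
   vertex 0.3 3.6 0.1
   vertex 2.0 4.9 0.3
  endloop
 endfacet
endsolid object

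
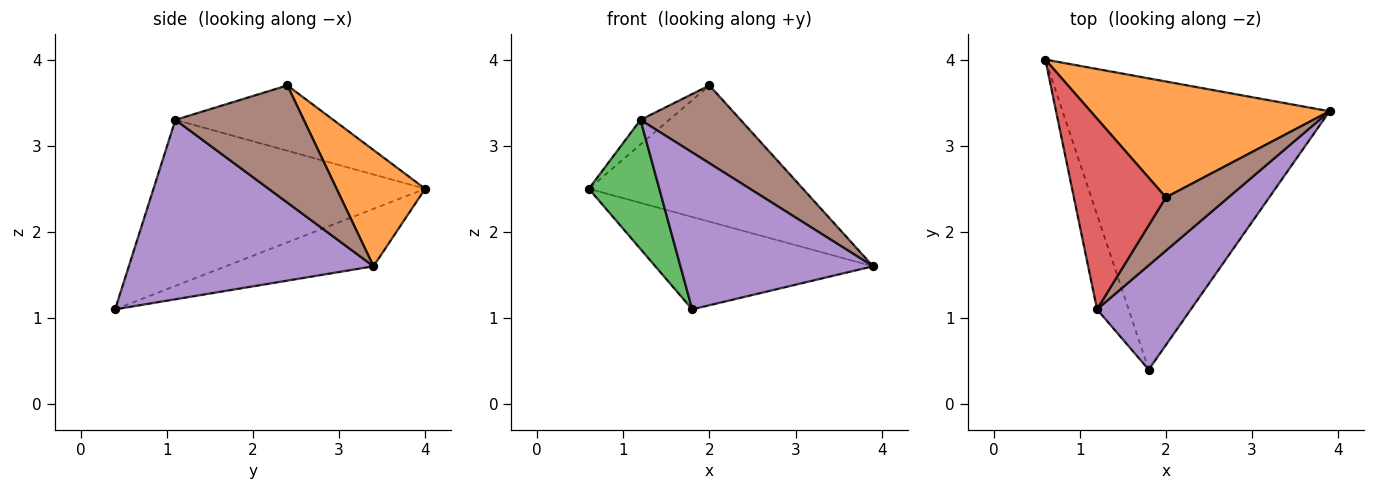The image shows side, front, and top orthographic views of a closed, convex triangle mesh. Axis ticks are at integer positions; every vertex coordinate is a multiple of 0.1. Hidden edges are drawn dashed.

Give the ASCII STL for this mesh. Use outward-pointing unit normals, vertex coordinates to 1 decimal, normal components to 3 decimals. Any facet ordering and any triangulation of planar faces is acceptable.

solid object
 facet normal -0.201 0.296 -0.934
  outer loop
   vertex 1.8 0.4 1.1
   vertex 0.6 4.0 2.5
   vertex 3.9 3.4 1.6
  endloop
 endfacet
 facet normal 0.301 0.726 0.618
  outer loop
   vertex 2.0 2.4 3.7
   vertex 3.9 3.4 1.6
   vertex 0.6 4.0 2.5
  endloop
 endfacet
 facet normal -0.952 -0.247 -0.181
  outer loop
   vertex 1.2 1.1 3.3
   vertex 0.6 4.0 2.5
   vertex 1.8 0.4 1.1
  endloop
 endfacet
 facet normal -0.576 0.105 0.811
  outer loop
   vertex 1.2 1.1 3.3
   vertex 2.0 2.4 3.7
   vertex 0.6 4.0 2.5
  endloop
 endfacet
 facet normal 0.727 -0.572 0.380
  outer loop
   vertex 1.2 1.1 3.3
   vertex 1.8 0.4 1.1
   vertex 3.9 3.4 1.6
  endloop
 endfacet
 facet normal 0.727 -0.567 0.388
  outer loop
   vertex 1.2 1.1 3.3
   vertex 3.9 3.4 1.6
   vertex 2.0 2.4 3.7
  endloop
 endfacet
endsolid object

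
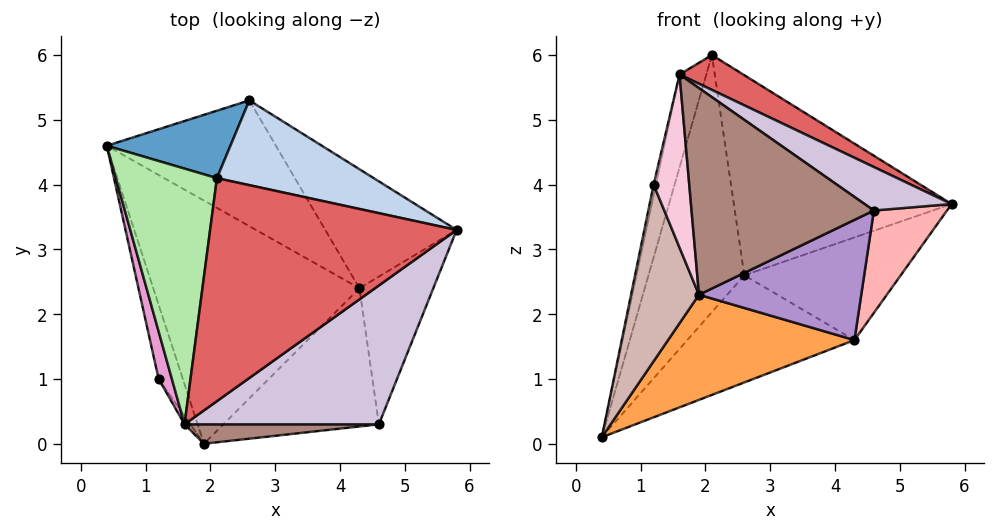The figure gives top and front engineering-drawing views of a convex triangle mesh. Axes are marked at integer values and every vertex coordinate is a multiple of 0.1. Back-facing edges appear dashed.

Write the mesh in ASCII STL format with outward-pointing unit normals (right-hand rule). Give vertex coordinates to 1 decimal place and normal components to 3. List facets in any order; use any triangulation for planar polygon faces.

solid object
 facet normal -0.512 0.831 0.218
  outer loop
   vertex 2.6 5.3 2.6
   vertex 0.4 4.6 0.1
   vertex 2.1 4.1 6.0
  endloop
 endfacet
 facet normal 0.404 0.842 0.357
  outer loop
   vertex 2.6 5.3 2.6
   vertex 2.1 4.1 6.0
   vertex 5.8 3.3 3.7
  endloop
 endfacet
 facet normal 0.128 -0.394 -0.910
  outer loop
   vertex 4.3 2.4 1.6
   vertex 1.9 0.0 2.3
   vertex 0.4 4.6 0.1
  endloop
 endfacet
 facet normal 0.550 0.542 -0.636
  outer loop
   vertex 4.3 2.4 1.6
   vertex 0.4 4.6 0.1
   vertex 2.6 5.3 2.6
  endloop
 endfacet
 facet normal 0.556 0.543 -0.630
  outer loop
   vertex 4.3 2.4 1.6
   vertex 2.6 5.3 2.6
   vertex 5.8 3.3 3.7
  endloop
 endfacet
 facet normal -0.953 0.103 0.283
  outer loop
   vertex 1.6 0.3 5.7
   vertex 2.1 4.1 6.0
   vertex 0.4 4.6 0.1
  endloop
 endfacet
 facet normal 0.502 -0.134 0.854
  outer loop
   vertex 1.6 0.3 5.7
   vertex 5.8 3.3 3.7
   vertex 2.1 4.1 6.0
  endloop
 endfacet
 facet normal 0.831 -0.317 -0.458
  outer loop
   vertex 4.6 0.3 3.6
   vertex 4.3 2.4 1.6
   vertex 5.8 3.3 3.7
  endloop
 endfacet
 facet normal 0.400 -0.602 -0.692
  outer loop
   vertex 4.6 0.3 3.6
   vertex 1.9 0.0 2.3
   vertex 4.3 2.4 1.6
  endloop
 endfacet
 facet normal 0.555 -0.249 0.794
  outer loop
   vertex 4.6 0.3 3.6
   vertex 5.8 3.3 3.7
   vertex 1.6 0.3 5.7
  endloop
 endfacet
 facet normal 0.065 -0.993 0.093
  outer loop
   vertex 4.6 0.3 3.6
   vertex 1.6 0.3 5.7
   vertex 1.9 0.0 2.3
  endloop
 endfacet
 facet normal -0.914 -0.373 -0.157
  outer loop
   vertex 1.2 1.0 4.0
   vertex 0.4 4.6 0.1
   vertex 1.9 0.0 2.3
  endloop
 endfacet
 facet normal -0.966 0.057 0.251
  outer loop
   vertex 1.2 1.0 4.0
   vertex 1.6 0.3 5.7
   vertex 0.4 4.6 0.1
  endloop
 endfacet
 facet normal -0.839 -0.543 -0.026
  outer loop
   vertex 1.2 1.0 4.0
   vertex 1.9 0.0 2.3
   vertex 1.6 0.3 5.7
  endloop
 endfacet
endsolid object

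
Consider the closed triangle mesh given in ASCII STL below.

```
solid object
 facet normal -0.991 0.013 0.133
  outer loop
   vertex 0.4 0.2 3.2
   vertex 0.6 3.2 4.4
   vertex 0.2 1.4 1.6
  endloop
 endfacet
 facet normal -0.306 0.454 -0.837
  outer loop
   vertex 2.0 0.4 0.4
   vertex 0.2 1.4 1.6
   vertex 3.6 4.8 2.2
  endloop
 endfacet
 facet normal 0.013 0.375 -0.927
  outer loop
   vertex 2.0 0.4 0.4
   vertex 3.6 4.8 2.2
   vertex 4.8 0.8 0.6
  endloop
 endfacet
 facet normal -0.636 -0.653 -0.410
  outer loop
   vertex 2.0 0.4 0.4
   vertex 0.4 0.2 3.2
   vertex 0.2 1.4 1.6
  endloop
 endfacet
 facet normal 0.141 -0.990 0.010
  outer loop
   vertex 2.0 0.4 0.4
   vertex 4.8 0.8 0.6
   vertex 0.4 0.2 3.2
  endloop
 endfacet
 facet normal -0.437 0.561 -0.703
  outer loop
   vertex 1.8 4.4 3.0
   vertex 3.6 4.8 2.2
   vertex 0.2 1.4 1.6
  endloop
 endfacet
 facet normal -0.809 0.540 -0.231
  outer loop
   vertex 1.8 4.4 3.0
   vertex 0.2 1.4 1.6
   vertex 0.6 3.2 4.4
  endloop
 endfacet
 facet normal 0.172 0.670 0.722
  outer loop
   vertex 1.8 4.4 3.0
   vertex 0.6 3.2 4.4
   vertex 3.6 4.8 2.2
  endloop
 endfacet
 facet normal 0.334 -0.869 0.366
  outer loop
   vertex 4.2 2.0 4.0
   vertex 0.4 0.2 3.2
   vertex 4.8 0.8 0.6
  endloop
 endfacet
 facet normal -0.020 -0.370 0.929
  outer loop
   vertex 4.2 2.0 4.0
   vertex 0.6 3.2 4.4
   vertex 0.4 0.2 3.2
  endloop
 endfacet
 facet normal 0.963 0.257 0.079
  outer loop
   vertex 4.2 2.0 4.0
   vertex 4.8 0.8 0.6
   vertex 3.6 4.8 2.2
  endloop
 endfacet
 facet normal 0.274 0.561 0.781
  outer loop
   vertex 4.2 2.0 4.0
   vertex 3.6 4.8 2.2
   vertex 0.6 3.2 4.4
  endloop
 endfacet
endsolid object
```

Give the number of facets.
12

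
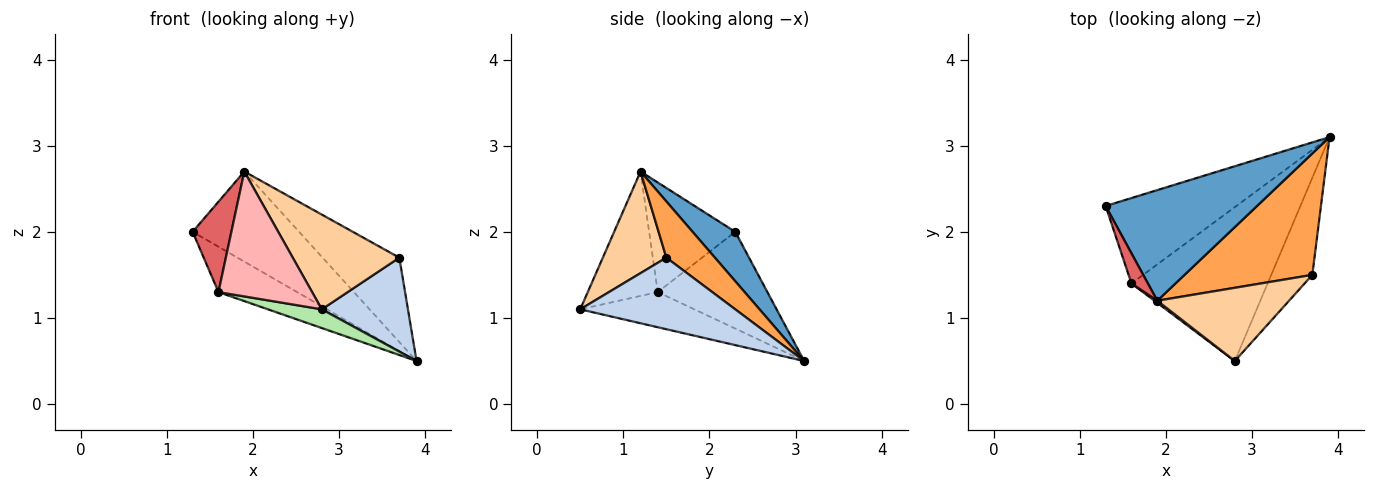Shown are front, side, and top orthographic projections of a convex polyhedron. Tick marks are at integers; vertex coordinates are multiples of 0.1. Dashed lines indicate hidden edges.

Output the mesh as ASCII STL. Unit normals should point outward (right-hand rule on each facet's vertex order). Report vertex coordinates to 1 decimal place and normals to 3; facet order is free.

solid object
 facet normal 0.245 0.612 0.752
  outer loop
   vertex 1.9 1.2 2.7
   vertex 3.9 3.1 0.5
   vertex 1.3 2.3 2.0
  endloop
 endfacet
 facet normal 0.781 -0.434 -0.449
  outer loop
   vertex 3.7 1.5 1.7
   vertex 2.8 0.5 1.1
   vertex 3.9 3.1 0.5
  endloop
 endfacet
 facet normal 0.340 0.537 0.772
  outer loop
   vertex 3.7 1.5 1.7
   vertex 3.9 3.1 0.5
   vertex 1.9 1.2 2.7
  endloop
 endfacet
 facet normal 0.427 -0.716 0.553
  outer loop
   vertex 3.7 1.5 1.7
   vertex 1.9 1.2 2.7
   vertex 2.8 0.5 1.1
  endloop
 endfacet
 facet normal -0.547 0.393 -0.739
  outer loop
   vertex 1.6 1.4 1.3
   vertex 1.3 2.3 2.0
   vertex 3.9 3.1 0.5
  endloop
 endfacet
 facet normal -0.248 -0.117 -0.962
  outer loop
   vertex 1.6 1.4 1.3
   vertex 3.9 3.1 0.5
   vertex 2.8 0.5 1.1
  endloop
 endfacet
 facet normal -0.904 -0.407 0.136
  outer loop
   vertex 1.6 1.4 1.3
   vertex 1.9 1.2 2.7
   vertex 1.3 2.3 2.0
  endloop
 endfacet
 facet normal -0.598 -0.801 0.014
  outer loop
   vertex 1.6 1.4 1.3
   vertex 2.8 0.5 1.1
   vertex 1.9 1.2 2.7
  endloop
 endfacet
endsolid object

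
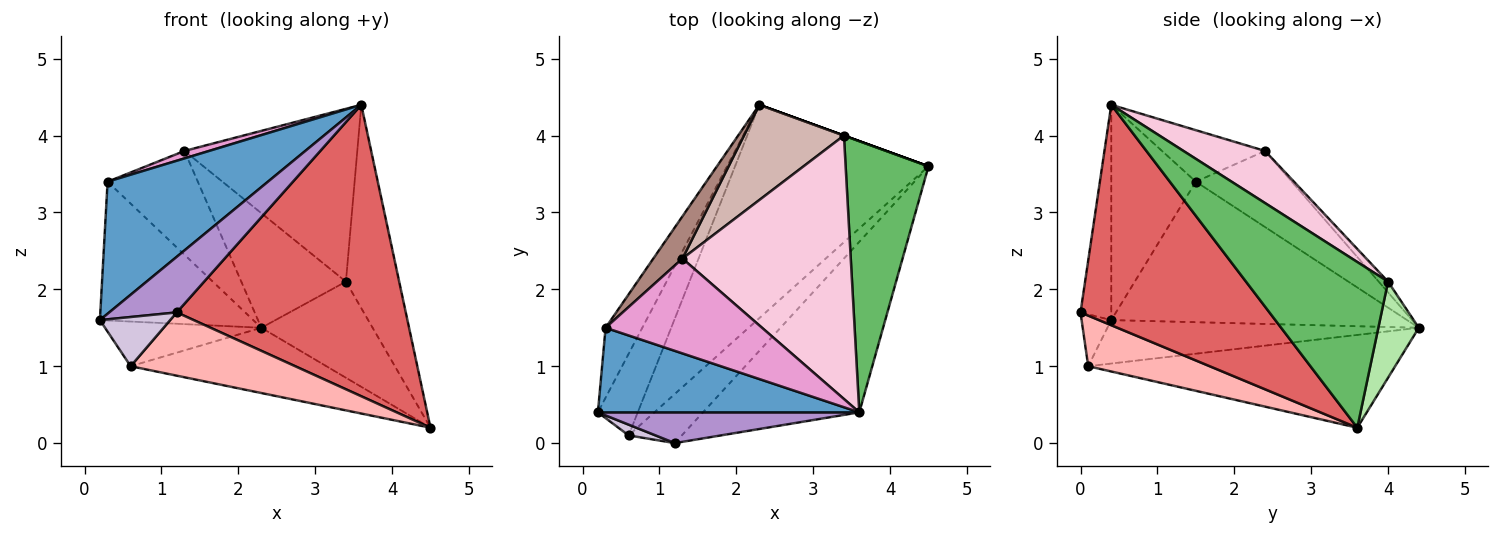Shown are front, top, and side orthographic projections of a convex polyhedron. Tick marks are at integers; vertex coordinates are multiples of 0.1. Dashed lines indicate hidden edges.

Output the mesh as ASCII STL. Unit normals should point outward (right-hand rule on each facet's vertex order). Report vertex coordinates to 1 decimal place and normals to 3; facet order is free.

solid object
 facet normal -0.406 -0.770 0.493
  outer loop
   vertex 0.3 1.5 3.4
   vertex 0.2 0.4 1.6
   vertex 3.6 0.4 4.4
  endloop
 endfacet
 facet normal -0.865 0.448 -0.226
  outer loop
   vertex 0.3 1.5 3.4
   vertex 2.3 4.4 1.5
   vertex 0.2 0.4 1.6
  endloop
 endfacet
 facet normal -0.691 0.347 -0.634
  outer loop
   vertex 0.6 0.1 1.0
   vertex 0.2 0.4 1.6
   vertex 2.3 4.4 1.5
  endloop
 endfacet
 facet normal -0.417 0.266 -0.869
  outer loop
   vertex 0.6 0.1 1.0
   vertex 2.3 4.4 1.5
   vertex 4.5 3.6 0.2
  endloop
 endfacet
 facet normal 0.848 0.318 0.424
  outer loop
   vertex 3.4 4.0 2.1
   vertex 3.6 0.4 4.4
   vertex 4.5 3.6 0.2
  endloop
 endfacet
 facet normal 0.342 0.940 0.000
  outer loop
   vertex 3.4 4.0 2.1
   vertex 4.5 3.6 0.2
   vertex 2.3 4.4 1.5
  endloop
 endfacet
 facet normal 0.580 -0.703 -0.411
  outer loop
   vertex 1.2 0.0 1.7
   vertex 4.5 3.6 0.2
   vertex 3.6 0.4 4.4
  endloop
 endfacet
 facet normal 0.504 -0.682 -0.529
  outer loop
   vertex 1.2 0.0 1.7
   vertex 0.6 0.1 1.0
   vertex 4.5 3.6 0.2
  endloop
 endfacet
 facet normal -0.370 -0.813 0.449
  outer loop
   vertex 1.2 0.0 1.7
   vertex 3.6 0.4 4.4
   vertex 0.2 0.4 1.6
  endloop
 endfacet
 facet normal -0.381 -0.903 0.198
  outer loop
   vertex 1.2 0.0 1.7
   vertex 0.2 0.4 1.6
   vertex 0.6 0.1 1.0
  endloop
 endfacet
 facet normal -0.702 0.660 0.269
  outer loop
   vertex 1.3 2.4 3.8
   vertex 2.3 4.4 1.5
   vertex 0.3 1.5 3.4
  endloop
 endfacet
 facet normal -0.069 0.767 0.637
  outer loop
   vertex 1.3 2.4 3.8
   vertex 3.4 4.0 2.1
   vertex 2.3 4.4 1.5
  endloop
 endfacet
 facet normal -0.312 -0.074 0.947
  outer loop
   vertex 1.3 2.4 3.8
   vertex 0.3 1.5 3.4
   vertex 3.6 0.4 4.4
  endloop
 endfacet
 facet normal 0.251 0.531 0.809
  outer loop
   vertex 1.3 2.4 3.8
   vertex 3.6 0.4 4.4
   vertex 3.4 4.0 2.1
  endloop
 endfacet
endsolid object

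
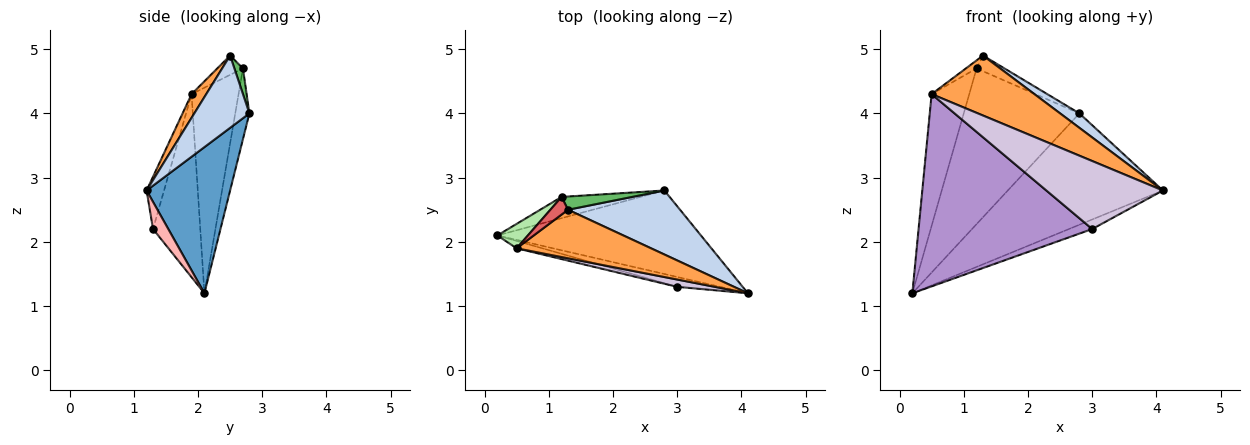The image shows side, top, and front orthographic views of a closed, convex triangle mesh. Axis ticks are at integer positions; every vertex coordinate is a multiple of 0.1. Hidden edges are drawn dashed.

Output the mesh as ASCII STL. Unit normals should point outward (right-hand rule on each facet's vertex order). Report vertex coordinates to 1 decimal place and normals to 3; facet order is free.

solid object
 facet normal 0.396 0.735 -0.551
  outer loop
   vertex 2.8 2.8 4.0
   vertex 4.1 1.2 2.8
   vertex 0.2 2.1 1.2
  endloop
 endfacet
 facet normal 0.533 -0.186 0.826
  outer loop
   vertex 1.3 2.5 4.9
   vertex 4.1 1.2 2.8
   vertex 2.8 2.8 4.0
  endloop
 endfacet
 facet normal 0.110 -0.772 0.625
  outer loop
   vertex 0.5 1.9 4.3
   vertex 4.1 1.2 2.8
   vertex 1.3 2.5 4.9
  endloop
 endfacet
 facet normal -0.120 0.984 -0.134
  outer loop
   vertex 1.2 2.7 4.7
   vertex 2.8 2.8 4.0
   vertex 0.2 2.1 1.2
  endloop
 endfacet
 facet normal 0.229 0.743 0.629
  outer loop
   vertex 1.2 2.7 4.7
   vertex 1.3 2.5 4.9
   vertex 2.8 2.8 4.0
  endloop
 endfacet
 facet normal -0.775 0.621 0.115
  outer loop
   vertex 1.2 2.7 4.7
   vertex 0.2 2.1 1.2
   vertex 0.5 1.9 4.3
  endloop
 endfacet
 facet normal -0.705 0.294 0.646
  outer loop
   vertex 1.2 2.7 4.7
   vertex 0.5 1.9 4.3
   vertex 1.3 2.5 4.9
  endloop
 endfacet
 facet normal 0.414 0.633 -0.654
  outer loop
   vertex 3.0 1.3 2.2
   vertex 0.2 2.1 1.2
   vertex 4.1 1.2 2.8
  endloop
 endfacet
 facet normal -0.262 -0.964 -0.037
  outer loop
   vertex 3.0 1.3 2.2
   vertex 0.5 1.9 4.3
   vertex 0.2 2.1 1.2
  endloop
 endfacet
 facet normal -0.147 -0.983 0.106
  outer loop
   vertex 3.0 1.3 2.2
   vertex 4.1 1.2 2.8
   vertex 0.5 1.9 4.3
  endloop
 endfacet
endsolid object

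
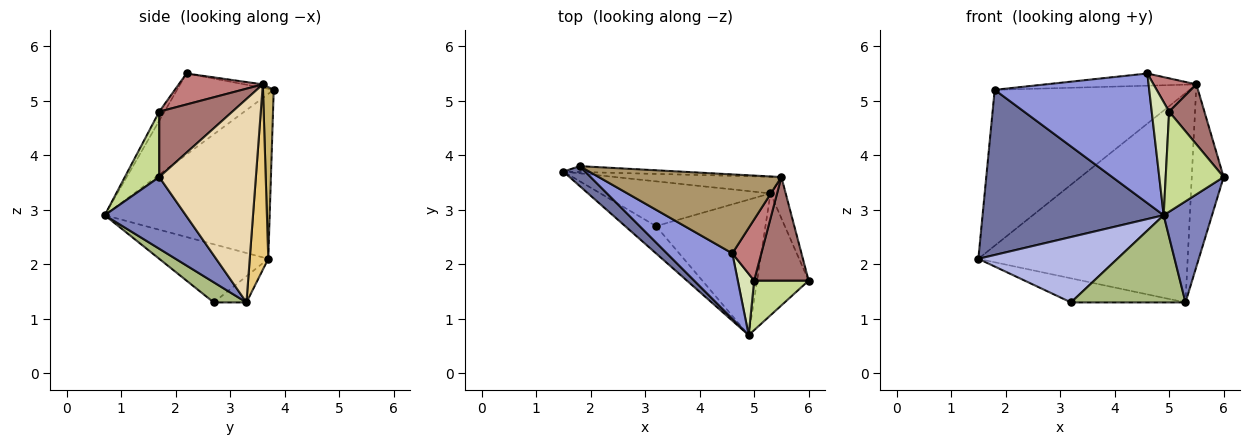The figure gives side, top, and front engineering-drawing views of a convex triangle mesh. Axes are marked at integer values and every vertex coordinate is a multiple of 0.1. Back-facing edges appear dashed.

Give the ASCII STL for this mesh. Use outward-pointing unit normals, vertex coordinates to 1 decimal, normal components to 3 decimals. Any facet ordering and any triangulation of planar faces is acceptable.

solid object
 facet normal -0.671 -0.736 0.089
  outer loop
   vertex 1.8 3.8 5.2
   vertex 1.5 3.7 2.1
   vertex 4.9 0.7 2.9
  endloop
 endfacet
 facet normal 0.731 -0.436 -0.526
  outer loop
   vertex 5.3 3.3 1.3
   vertex 6.0 1.7 3.6
   vertex 4.9 0.7 2.9
  endloop
 endfacet
 facet normal -0.488 -0.779 0.393
  outer loop
   vertex 4.6 2.2 5.5
   vertex 1.8 3.8 5.2
   vertex 4.9 0.7 2.9
  endloop
 endfacet
 facet normal -0.586 -0.748 -0.312
  outer loop
   vertex 3.2 2.7 1.3
   vertex 4.9 0.7 2.9
   vertex 1.5 3.7 2.1
  endloop
 endfacet
 facet normal -0.134 0.470 -0.873
  outer loop
   vertex 3.2 2.7 1.3
   vertex 1.5 3.7 2.1
   vertex 5.3 3.3 1.3
  endloop
 endfacet
 facet normal 0.153 -0.535 -0.831
  outer loop
   vertex 3.2 2.7 1.3
   vertex 5.3 3.3 1.3
   vertex 4.9 0.7 2.9
  endloop
 endfacet
 facet normal 0.470 -0.791 0.392
  outer loop
   vertex 5.0 1.7 4.8
   vertex 4.9 0.7 2.9
   vertex 6.0 1.7 3.6
  endloop
 endfacet
 facet normal -0.256 -0.850 0.461
  outer loop
   vertex 5.0 1.7 4.8
   vertex 4.6 2.2 5.5
   vertex 4.9 0.7 2.9
  endloop
 endfacet
 facet normal -0.018 0.153 0.988
  outer loop
   vertex 5.5 3.6 5.3
   vertex 1.8 3.8 5.2
   vertex 4.6 2.2 5.5
  endloop
 endfacet
 facet normal 0.055 0.998 -0.038
  outer loop
   vertex 5.5 3.6 5.3
   vertex 1.5 3.7 2.1
   vertex 1.8 3.8 5.2
  endloop
 endfacet
 facet normal 0.088 0.993 -0.079
  outer loop
   vertex 5.5 3.6 5.3
   vertex 5.3 3.3 1.3
   vertex 1.5 3.7 2.1
  endloop
 endfacet
 facet normal 0.947 0.313 -0.071
  outer loop
   vertex 5.5 3.6 5.3
   vertex 6.0 1.7 3.6
   vertex 5.3 3.3 1.3
  endloop
 endfacet
 facet normal 0.720 -0.348 0.600
  outer loop
   vertex 5.5 3.6 5.3
   vertex 5.0 1.7 4.8
   vertex 6.0 1.7 3.6
  endloop
 endfacet
 facet normal 0.685 -0.349 0.640
  outer loop
   vertex 5.5 3.6 5.3
   vertex 4.6 2.2 5.5
   vertex 5.0 1.7 4.8
  endloop
 endfacet
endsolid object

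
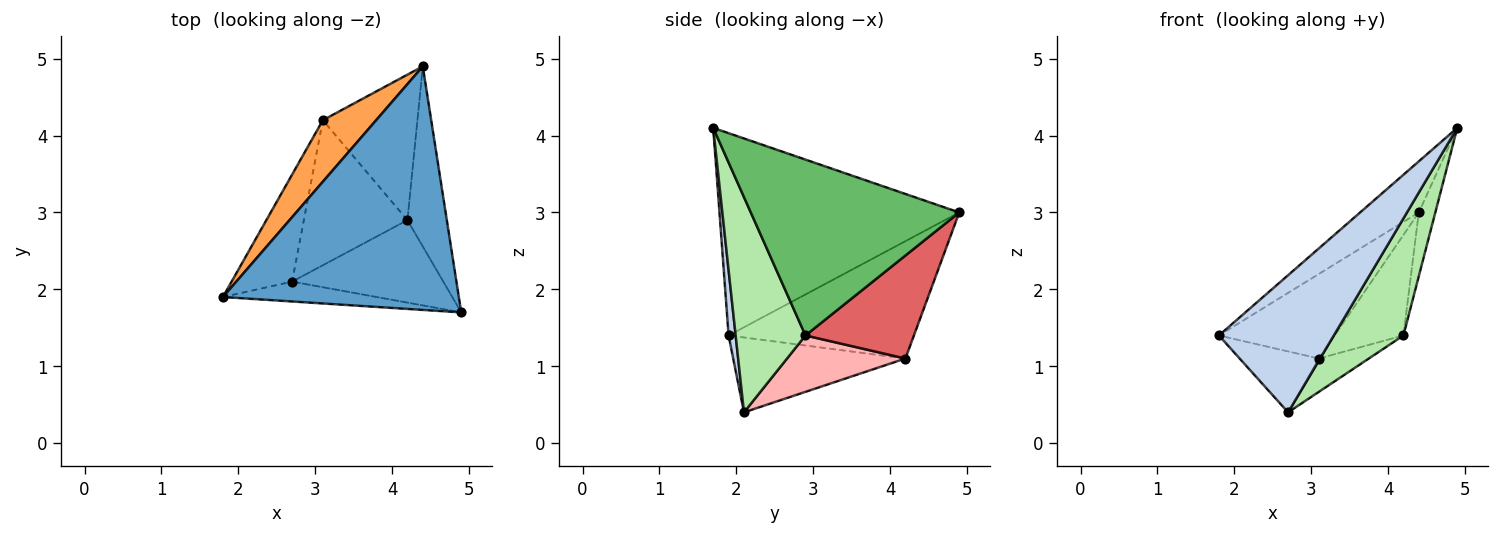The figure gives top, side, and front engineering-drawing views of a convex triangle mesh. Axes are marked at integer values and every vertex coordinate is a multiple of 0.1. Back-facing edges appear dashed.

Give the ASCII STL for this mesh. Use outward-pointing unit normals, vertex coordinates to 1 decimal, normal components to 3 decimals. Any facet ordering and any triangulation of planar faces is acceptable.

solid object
 facet normal -0.643 0.157 0.750
  outer loop
   vertex 4.4 4.9 3.0
   vertex 1.8 1.9 1.4
   vertex 4.9 1.7 4.1
  endloop
 endfacet
 facet normal 0.061 -0.988 -0.143
  outer loop
   vertex 2.7 2.1 0.4
   vertex 4.9 1.7 4.1
   vertex 1.8 1.9 1.4
  endloop
 endfacet
 facet normal -0.792 0.494 0.359
  outer loop
   vertex 3.1 4.2 1.1
   vertex 1.8 1.9 1.4
   vertex 4.4 4.9 3.0
  endloop
 endfacet
 facet normal -0.732 0.337 -0.592
  outer loop
   vertex 3.1 4.2 1.1
   vertex 2.7 2.1 0.4
   vertex 1.8 1.9 1.4
  endloop
 endfacet
 facet normal 0.973 0.077 -0.218
  outer loop
   vertex 4.2 2.9 1.4
   vertex 4.4 4.9 3.0
   vertex 4.9 1.7 4.1
  endloop
 endfacet
 facet normal 0.634 -0.632 -0.445
  outer loop
   vertex 4.2 2.9 1.4
   vertex 4.9 1.7 4.1
   vertex 2.7 2.1 0.4
  endloop
 endfacet
 facet normal 0.667 0.423 -0.613
  outer loop
   vertex 4.2 2.9 1.4
   vertex 3.1 4.2 1.1
   vertex 4.4 4.9 3.0
  endloop
 endfacet
 facet normal 0.469 0.198 -0.861
  outer loop
   vertex 4.2 2.9 1.4
   vertex 2.7 2.1 0.4
   vertex 3.1 4.2 1.1
  endloop
 endfacet
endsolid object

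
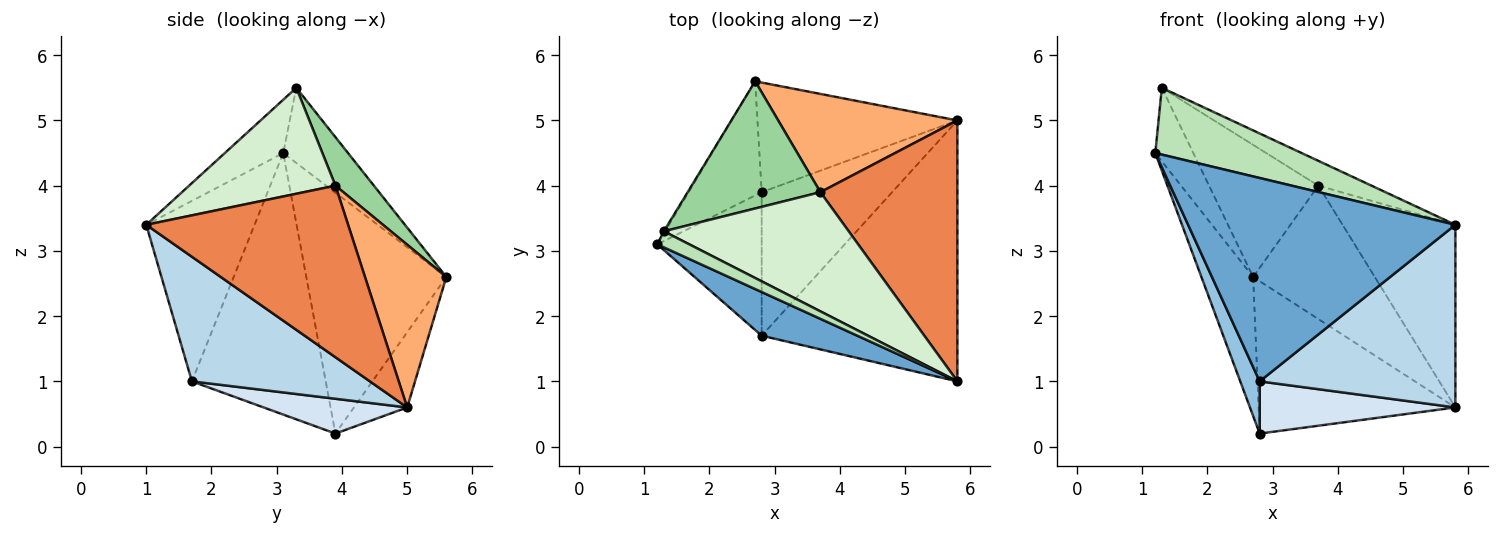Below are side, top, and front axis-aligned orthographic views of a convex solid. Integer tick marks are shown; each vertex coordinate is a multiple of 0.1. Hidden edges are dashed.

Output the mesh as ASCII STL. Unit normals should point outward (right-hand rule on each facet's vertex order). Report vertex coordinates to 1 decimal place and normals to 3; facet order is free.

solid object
 facet normal -0.368 -0.909 0.195
  outer loop
   vertex 2.8 1.7 1.0
   vertex 5.8 1.0 3.4
   vertex 1.2 3.1 4.5
  endloop
 endfacet
 facet normal -0.920 -0.134 -0.367
  outer loop
   vertex 2.8 1.7 1.0
   vertex 1.2 3.1 4.5
   vertex 2.8 3.9 0.2
  endloop
 endfacet
 facet normal 0.462 -0.508 -0.726
  outer loop
   vertex 2.8 1.7 1.0
   vertex 5.8 5.0 0.6
   vertex 5.8 1.0 3.4
  endloop
 endfacet
 facet normal 0.243 -0.331 -0.912
  outer loop
   vertex 2.8 1.7 1.0
   vertex 2.8 3.9 0.2
   vertex 5.8 5.0 0.6
  endloop
 endfacet
 facet normal 0.716 0.400 0.572
  outer loop
   vertex 3.7 3.9 4.0
   vertex 5.8 1.0 3.4
   vertex 5.8 5.0 0.6
  endloop
 endfacet
 facet normal 0.474 0.709 0.522
  outer loop
   vertex 2.7 5.6 2.6
   vertex 3.7 3.9 4.0
   vertex 5.8 5.0 0.6
  endloop
 endfacet
 facet normal -0.215 0.793 -0.570
  outer loop
   vertex 2.7 5.6 2.6
   vertex 5.8 5.0 0.6
   vertex 2.8 3.9 0.2
  endloop
 endfacet
 facet normal -0.902 0.333 -0.274
  outer loop
   vertex 2.7 5.6 2.6
   vertex 2.8 3.9 0.2
   vertex 1.2 3.1 4.5
  endloop
 endfacet
 facet normal -0.862 0.506 -0.015
  outer loop
   vertex 1.3 3.3 5.5
   vertex 2.7 5.6 2.6
   vertex 1.2 3.1 4.5
  endloop
 endfacet
 facet normal 0.246 0.698 0.672
  outer loop
   vertex 1.3 3.3 5.5
   vertex 3.7 3.9 4.0
   vertex 2.7 5.6 2.6
  endloop
 endfacet
 facet normal -0.362 -0.907 0.217
  outer loop
   vertex 1.3 3.3 5.5
   vertex 1.2 3.1 4.5
   vertex 5.8 1.0 3.4
  endloop
 endfacet
 facet normal 0.489 0.178 0.854
  outer loop
   vertex 1.3 3.3 5.5
   vertex 5.8 1.0 3.4
   vertex 3.7 3.9 4.0
  endloop
 endfacet
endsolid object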